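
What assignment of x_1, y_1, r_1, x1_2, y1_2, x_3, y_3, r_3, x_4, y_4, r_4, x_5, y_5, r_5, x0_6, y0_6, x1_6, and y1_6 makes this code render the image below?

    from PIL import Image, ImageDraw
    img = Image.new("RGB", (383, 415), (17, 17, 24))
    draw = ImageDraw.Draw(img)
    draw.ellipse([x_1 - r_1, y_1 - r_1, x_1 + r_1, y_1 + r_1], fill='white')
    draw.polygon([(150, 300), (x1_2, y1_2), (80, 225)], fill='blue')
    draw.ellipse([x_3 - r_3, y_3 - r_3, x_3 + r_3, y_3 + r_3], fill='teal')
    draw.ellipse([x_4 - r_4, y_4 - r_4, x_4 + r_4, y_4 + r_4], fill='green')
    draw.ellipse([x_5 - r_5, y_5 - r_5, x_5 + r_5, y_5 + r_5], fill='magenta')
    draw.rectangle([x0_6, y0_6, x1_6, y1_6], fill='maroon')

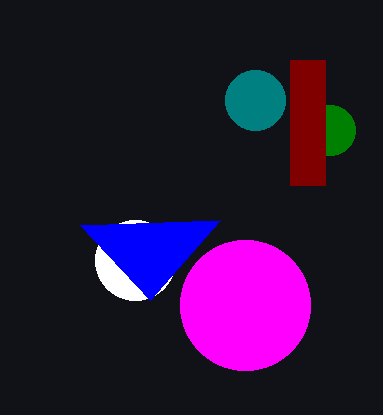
x_1 = 135; y_1 = 260; r_1 = 40; x1_2 = 220; y1_2 = 220; x_3 = 255; y_3 = 100; r_3 = 30; x_4 = 330; y_4 = 130; r_4 = 25; x_5 = 245; y_5 = 305; r_5 = 65; x0_6 = 290; y0_6 = 60; x1_6 = 325; y1_6 = 185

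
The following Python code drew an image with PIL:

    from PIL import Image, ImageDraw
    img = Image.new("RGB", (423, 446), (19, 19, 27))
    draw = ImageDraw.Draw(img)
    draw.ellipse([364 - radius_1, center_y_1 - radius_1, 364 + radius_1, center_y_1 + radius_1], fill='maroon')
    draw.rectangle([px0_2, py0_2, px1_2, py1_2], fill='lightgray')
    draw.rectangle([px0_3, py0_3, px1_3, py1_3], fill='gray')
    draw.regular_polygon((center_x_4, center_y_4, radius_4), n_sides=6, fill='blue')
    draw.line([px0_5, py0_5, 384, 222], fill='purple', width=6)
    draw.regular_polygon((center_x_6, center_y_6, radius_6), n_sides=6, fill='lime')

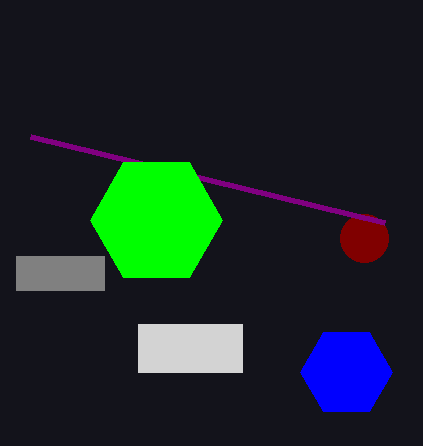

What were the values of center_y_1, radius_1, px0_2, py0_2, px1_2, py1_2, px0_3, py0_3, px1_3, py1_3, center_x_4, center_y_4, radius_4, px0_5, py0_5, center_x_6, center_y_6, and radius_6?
center_y_1 = 238; radius_1 = 24; px0_2 = 138; py0_2 = 324; px1_2 = 242; py1_2 = 372; px0_3 = 16; py0_3 = 256; px1_3 = 104; py1_3 = 290; center_x_4 = 346; center_y_4 = 372; radius_4 = 46; px0_5 = 30; py0_5 = 136; center_x_6 = 156; center_y_6 = 220; radius_6 = 66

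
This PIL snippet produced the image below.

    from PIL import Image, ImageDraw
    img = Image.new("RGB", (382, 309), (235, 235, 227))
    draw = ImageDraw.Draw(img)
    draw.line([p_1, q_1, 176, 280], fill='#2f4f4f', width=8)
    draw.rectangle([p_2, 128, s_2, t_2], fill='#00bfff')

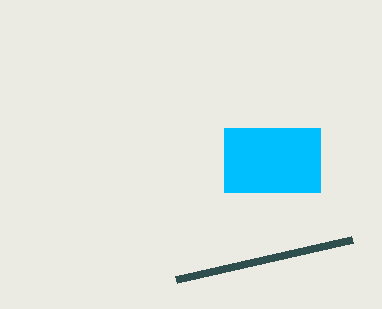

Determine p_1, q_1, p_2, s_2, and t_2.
p_1 = 352, q_1 = 240, p_2 = 224, s_2 = 320, t_2 = 192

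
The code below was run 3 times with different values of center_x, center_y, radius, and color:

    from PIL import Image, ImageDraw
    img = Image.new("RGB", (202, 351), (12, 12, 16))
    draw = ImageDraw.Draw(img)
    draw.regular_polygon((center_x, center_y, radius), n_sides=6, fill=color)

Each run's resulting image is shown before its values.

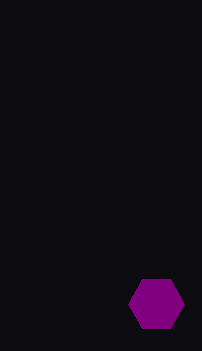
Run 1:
center_x = 156; center_y = 304; radius = 28; color = 'purple'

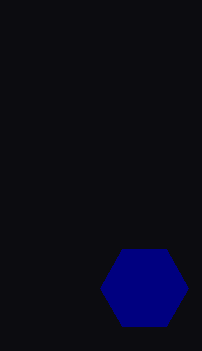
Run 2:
center_x = 144, center_y = 288, radius = 44, color = 'navy'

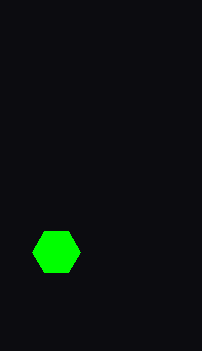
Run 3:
center_x = 56; center_y = 252; radius = 24; color = 'lime'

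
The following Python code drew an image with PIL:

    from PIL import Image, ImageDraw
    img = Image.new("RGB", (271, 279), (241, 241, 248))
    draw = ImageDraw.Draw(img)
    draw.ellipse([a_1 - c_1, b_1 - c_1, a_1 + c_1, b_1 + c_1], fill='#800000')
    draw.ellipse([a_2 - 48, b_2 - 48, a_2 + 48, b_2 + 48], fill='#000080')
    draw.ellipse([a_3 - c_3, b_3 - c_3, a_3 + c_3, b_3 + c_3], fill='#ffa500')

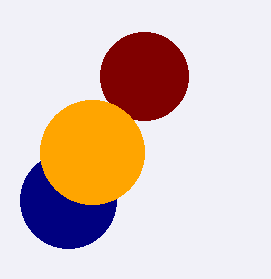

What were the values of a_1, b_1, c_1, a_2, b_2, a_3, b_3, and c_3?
a_1 = 144, b_1 = 76, c_1 = 44, a_2 = 68, b_2 = 200, a_3 = 92, b_3 = 152, c_3 = 52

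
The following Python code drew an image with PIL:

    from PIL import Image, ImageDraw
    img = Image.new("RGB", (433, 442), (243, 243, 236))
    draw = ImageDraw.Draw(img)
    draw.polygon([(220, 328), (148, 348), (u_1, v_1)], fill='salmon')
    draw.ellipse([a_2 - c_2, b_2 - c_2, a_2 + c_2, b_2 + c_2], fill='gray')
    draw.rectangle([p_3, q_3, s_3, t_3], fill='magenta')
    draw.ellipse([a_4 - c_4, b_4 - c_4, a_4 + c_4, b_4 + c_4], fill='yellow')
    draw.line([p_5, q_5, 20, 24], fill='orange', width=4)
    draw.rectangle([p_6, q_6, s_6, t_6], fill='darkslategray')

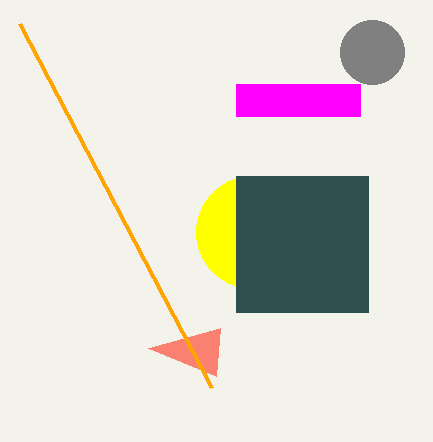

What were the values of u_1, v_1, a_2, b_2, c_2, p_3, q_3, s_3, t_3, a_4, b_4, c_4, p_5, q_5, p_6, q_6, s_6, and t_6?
u_1 = 216; v_1 = 376; a_2 = 372; b_2 = 52; c_2 = 32; p_3 = 236; q_3 = 84; s_3 = 360; t_3 = 116; a_4 = 252; b_4 = 232; c_4 = 56; p_5 = 212; q_5 = 388; p_6 = 236; q_6 = 176; s_6 = 368; t_6 = 312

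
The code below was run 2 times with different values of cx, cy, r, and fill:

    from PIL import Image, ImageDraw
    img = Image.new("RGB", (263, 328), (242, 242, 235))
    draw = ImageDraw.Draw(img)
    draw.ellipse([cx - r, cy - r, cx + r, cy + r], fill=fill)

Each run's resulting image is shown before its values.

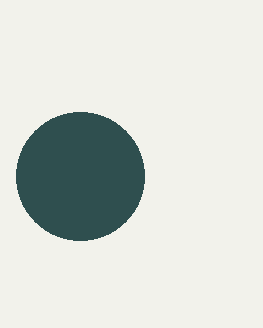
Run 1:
cx = 80, cy = 176, r = 64, fill = 'darkslategray'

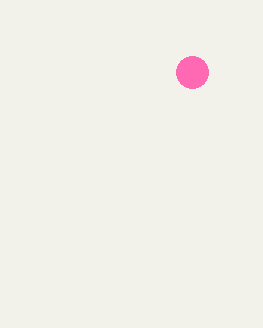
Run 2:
cx = 192; cy = 72; r = 16; fill = 'hotpink'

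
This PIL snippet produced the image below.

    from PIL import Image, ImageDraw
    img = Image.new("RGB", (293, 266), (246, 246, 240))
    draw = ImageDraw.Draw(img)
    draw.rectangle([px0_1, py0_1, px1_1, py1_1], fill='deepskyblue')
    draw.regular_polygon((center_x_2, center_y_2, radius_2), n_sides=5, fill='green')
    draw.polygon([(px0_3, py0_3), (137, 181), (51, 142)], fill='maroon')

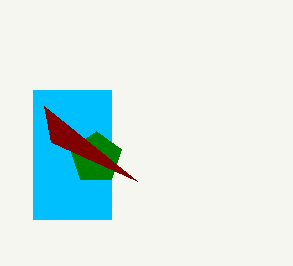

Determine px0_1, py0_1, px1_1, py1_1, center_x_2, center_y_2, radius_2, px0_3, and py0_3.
px0_1 = 33, py0_1 = 90, px1_1 = 111, py1_1 = 219, center_x_2 = 96, center_y_2 = 158, radius_2 = 27, px0_3 = 44, py0_3 = 106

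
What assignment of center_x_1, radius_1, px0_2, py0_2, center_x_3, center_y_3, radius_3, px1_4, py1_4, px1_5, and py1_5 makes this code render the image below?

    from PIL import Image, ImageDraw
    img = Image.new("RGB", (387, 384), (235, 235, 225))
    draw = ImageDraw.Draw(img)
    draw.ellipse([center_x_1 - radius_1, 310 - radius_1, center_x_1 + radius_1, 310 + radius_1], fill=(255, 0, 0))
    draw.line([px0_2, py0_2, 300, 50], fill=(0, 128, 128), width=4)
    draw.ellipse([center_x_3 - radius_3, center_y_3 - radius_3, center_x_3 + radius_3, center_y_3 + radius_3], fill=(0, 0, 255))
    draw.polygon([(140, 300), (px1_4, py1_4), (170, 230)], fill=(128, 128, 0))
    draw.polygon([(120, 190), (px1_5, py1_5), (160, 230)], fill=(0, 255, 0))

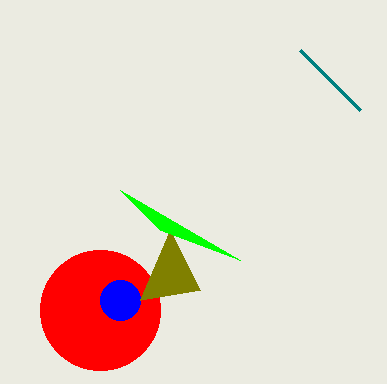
center_x_1 = 100, radius_1 = 60, px0_2 = 360, py0_2 = 110, center_x_3 = 120, center_y_3 = 300, radius_3 = 20, px1_4 = 200, py1_4 = 290, px1_5 = 240, py1_5 = 260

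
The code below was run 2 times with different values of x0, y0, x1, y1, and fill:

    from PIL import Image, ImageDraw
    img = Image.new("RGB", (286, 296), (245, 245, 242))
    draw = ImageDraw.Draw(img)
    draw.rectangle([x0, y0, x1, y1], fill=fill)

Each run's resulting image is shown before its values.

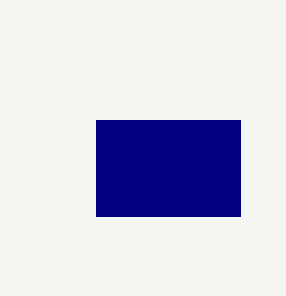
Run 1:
x0 = 96, y0 = 120, x1 = 240, y1 = 216, fill = 'navy'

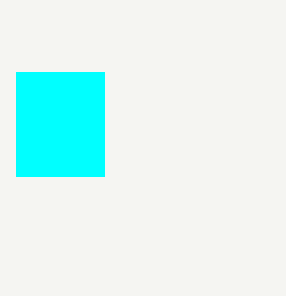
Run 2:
x0 = 16, y0 = 72, x1 = 104, y1 = 176, fill = 'cyan'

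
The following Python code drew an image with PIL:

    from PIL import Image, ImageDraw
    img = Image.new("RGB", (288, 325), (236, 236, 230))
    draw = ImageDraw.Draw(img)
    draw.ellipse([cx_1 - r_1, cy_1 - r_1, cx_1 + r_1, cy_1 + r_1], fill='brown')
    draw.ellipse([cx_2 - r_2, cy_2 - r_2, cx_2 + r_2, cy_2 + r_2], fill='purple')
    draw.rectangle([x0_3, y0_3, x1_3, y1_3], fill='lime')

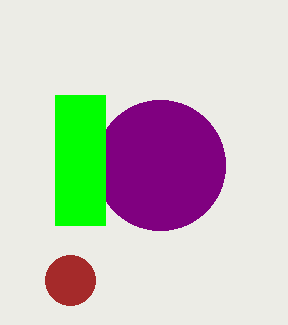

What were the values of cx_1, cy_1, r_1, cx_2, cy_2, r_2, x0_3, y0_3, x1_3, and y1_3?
cx_1 = 70, cy_1 = 280, r_1 = 25, cx_2 = 160, cy_2 = 165, r_2 = 65, x0_3 = 55, y0_3 = 95, x1_3 = 105, y1_3 = 225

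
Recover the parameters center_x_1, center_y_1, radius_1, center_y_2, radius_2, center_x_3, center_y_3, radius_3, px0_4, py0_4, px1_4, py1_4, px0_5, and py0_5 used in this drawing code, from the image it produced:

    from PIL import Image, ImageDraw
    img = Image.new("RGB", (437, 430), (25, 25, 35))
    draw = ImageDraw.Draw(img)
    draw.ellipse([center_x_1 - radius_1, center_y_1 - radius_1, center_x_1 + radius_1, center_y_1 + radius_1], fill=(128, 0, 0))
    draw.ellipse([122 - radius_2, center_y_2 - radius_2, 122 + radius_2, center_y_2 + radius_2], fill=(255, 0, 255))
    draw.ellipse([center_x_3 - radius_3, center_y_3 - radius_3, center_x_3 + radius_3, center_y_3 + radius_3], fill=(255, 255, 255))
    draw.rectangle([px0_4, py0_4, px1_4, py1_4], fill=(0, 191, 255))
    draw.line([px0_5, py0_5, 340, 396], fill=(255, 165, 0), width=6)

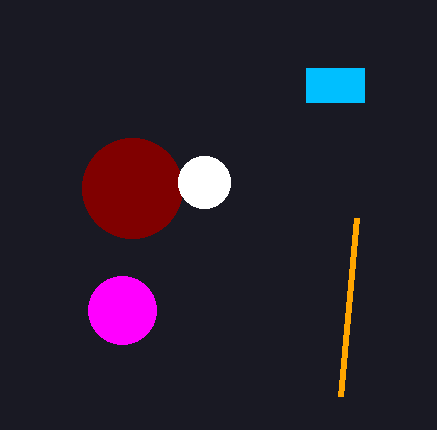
center_x_1 = 132; center_y_1 = 188; radius_1 = 50; center_y_2 = 310; radius_2 = 34; center_x_3 = 204; center_y_3 = 182; radius_3 = 26; px0_4 = 306; py0_4 = 68; px1_4 = 364; py1_4 = 102; px0_5 = 356; py0_5 = 218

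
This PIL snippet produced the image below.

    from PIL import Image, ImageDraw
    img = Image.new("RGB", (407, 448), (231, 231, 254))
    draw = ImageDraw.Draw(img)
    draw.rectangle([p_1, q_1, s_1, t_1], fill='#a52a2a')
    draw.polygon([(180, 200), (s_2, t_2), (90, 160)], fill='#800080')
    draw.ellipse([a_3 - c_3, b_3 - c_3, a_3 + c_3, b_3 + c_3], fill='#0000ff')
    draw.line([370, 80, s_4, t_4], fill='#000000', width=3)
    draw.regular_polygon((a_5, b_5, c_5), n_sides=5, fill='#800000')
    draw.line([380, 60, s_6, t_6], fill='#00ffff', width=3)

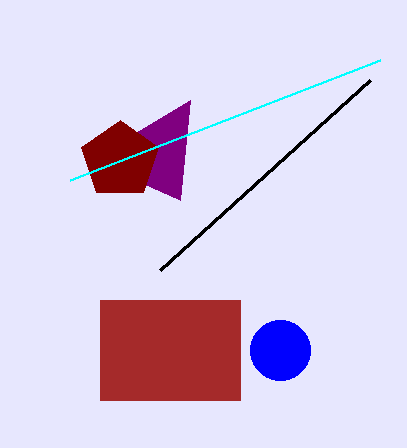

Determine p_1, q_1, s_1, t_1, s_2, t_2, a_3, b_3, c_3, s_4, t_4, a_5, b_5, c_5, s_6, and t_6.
p_1 = 100, q_1 = 300, s_1 = 240, t_1 = 400, s_2 = 190, t_2 = 100, a_3 = 280, b_3 = 350, c_3 = 30, s_4 = 160, t_4 = 270, a_5 = 120, b_5 = 160, c_5 = 40, s_6 = 70, t_6 = 180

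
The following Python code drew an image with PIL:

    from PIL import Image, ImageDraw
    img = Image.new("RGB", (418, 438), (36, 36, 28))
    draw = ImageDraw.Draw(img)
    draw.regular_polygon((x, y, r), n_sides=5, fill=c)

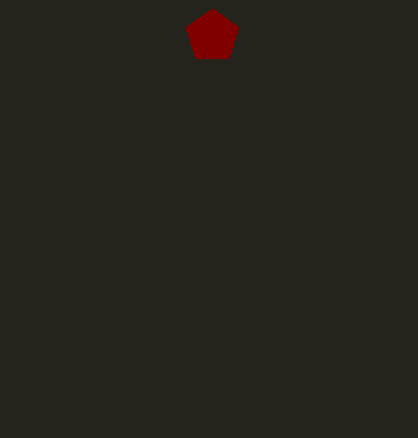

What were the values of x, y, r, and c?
x = 212, y = 36, r = 28, c = 'maroon'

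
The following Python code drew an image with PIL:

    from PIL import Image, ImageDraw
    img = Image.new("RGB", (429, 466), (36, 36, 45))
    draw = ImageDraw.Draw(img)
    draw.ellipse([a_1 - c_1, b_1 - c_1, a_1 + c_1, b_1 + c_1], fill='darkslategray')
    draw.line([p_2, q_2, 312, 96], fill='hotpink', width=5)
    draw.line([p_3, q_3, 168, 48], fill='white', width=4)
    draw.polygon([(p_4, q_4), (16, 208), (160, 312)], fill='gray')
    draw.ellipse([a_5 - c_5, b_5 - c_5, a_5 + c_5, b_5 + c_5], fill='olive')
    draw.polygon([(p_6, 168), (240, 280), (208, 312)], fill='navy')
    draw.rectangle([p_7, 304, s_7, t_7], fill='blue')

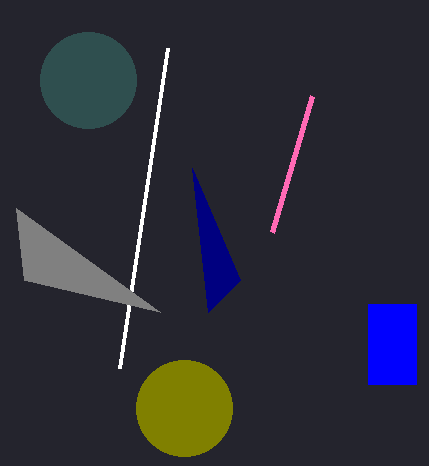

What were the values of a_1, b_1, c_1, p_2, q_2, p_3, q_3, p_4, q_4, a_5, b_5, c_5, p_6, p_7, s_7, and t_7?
a_1 = 88, b_1 = 80, c_1 = 48, p_2 = 272, q_2 = 232, p_3 = 120, q_3 = 368, p_4 = 24, q_4 = 280, a_5 = 184, b_5 = 408, c_5 = 48, p_6 = 192, p_7 = 368, s_7 = 416, t_7 = 384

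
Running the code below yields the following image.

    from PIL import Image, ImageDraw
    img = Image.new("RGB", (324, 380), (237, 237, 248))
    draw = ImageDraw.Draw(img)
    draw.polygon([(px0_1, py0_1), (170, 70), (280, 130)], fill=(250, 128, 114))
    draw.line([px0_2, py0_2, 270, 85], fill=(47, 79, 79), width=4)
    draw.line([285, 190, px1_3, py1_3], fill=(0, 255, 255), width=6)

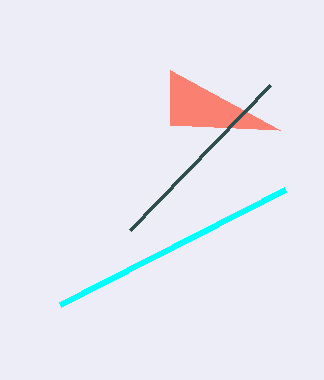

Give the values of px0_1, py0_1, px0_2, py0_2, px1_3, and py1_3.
px0_1 = 170, py0_1 = 125, px0_2 = 130, py0_2 = 230, px1_3 = 60, py1_3 = 305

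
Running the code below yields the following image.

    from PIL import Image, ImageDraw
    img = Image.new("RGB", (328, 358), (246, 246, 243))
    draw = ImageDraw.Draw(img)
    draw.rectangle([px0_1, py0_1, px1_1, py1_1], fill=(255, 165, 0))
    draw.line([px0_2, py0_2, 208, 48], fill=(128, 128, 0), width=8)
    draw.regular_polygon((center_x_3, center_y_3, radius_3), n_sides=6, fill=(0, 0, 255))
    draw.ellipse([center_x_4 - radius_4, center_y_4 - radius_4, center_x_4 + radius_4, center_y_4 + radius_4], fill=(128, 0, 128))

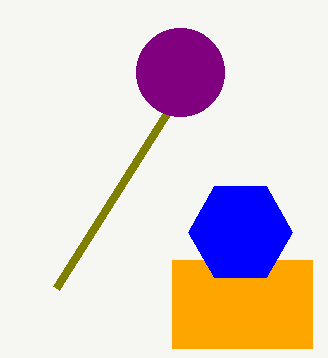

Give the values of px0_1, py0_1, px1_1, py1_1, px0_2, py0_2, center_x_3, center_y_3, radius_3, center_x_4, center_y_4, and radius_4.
px0_1 = 172, py0_1 = 260, px1_1 = 312, py1_1 = 348, px0_2 = 56, py0_2 = 288, center_x_3 = 240, center_y_3 = 232, radius_3 = 52, center_x_4 = 180, center_y_4 = 72, radius_4 = 44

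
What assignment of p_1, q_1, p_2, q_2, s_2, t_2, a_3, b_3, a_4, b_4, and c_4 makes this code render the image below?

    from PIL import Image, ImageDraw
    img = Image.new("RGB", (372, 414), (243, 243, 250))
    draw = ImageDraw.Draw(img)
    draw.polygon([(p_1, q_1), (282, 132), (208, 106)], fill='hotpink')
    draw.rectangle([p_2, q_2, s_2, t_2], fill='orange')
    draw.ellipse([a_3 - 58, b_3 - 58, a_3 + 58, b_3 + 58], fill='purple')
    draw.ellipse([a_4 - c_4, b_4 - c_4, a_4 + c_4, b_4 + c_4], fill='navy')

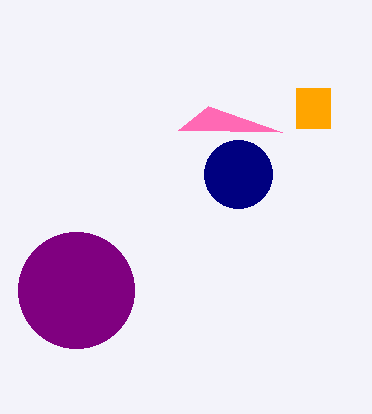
p_1 = 178, q_1 = 130, p_2 = 296, q_2 = 88, s_2 = 330, t_2 = 128, a_3 = 76, b_3 = 290, a_4 = 238, b_4 = 174, c_4 = 34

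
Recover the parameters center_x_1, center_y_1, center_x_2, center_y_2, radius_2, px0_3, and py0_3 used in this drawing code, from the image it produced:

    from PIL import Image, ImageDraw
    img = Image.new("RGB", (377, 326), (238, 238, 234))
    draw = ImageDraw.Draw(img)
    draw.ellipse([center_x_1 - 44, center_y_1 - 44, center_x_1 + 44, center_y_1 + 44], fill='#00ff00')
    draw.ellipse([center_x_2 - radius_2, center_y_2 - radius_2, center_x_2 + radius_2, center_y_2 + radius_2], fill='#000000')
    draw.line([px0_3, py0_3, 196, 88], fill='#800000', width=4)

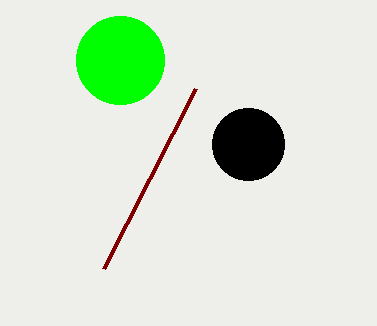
center_x_1 = 120
center_y_1 = 60
center_x_2 = 248
center_y_2 = 144
radius_2 = 36
px0_3 = 104
py0_3 = 268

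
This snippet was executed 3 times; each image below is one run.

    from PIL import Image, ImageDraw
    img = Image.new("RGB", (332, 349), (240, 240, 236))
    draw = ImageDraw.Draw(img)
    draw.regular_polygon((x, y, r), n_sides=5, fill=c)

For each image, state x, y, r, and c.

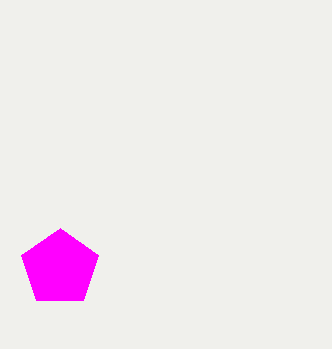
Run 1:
x = 60; y = 268; r = 40; c = 'magenta'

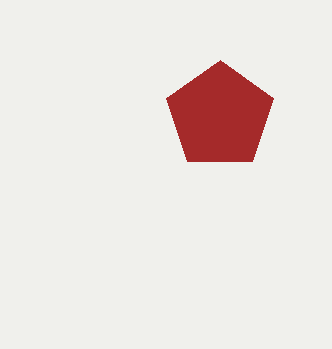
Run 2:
x = 220; y = 116; r = 56; c = 'brown'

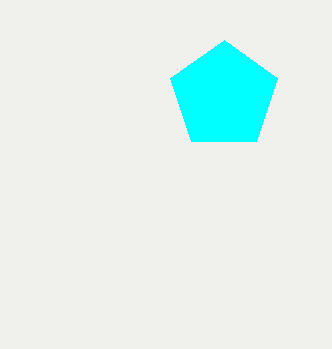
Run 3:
x = 224; y = 96; r = 56; c = 'cyan'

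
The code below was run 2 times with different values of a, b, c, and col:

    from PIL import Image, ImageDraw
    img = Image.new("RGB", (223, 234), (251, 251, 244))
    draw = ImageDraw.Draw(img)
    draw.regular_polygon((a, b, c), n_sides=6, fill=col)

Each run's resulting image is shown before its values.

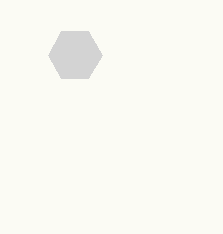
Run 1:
a = 75; b = 55; c = 27; col = 'lightgray'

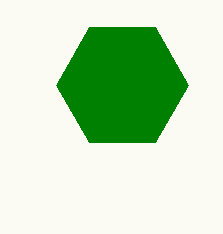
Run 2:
a = 122
b = 85
c = 66
col = 'green'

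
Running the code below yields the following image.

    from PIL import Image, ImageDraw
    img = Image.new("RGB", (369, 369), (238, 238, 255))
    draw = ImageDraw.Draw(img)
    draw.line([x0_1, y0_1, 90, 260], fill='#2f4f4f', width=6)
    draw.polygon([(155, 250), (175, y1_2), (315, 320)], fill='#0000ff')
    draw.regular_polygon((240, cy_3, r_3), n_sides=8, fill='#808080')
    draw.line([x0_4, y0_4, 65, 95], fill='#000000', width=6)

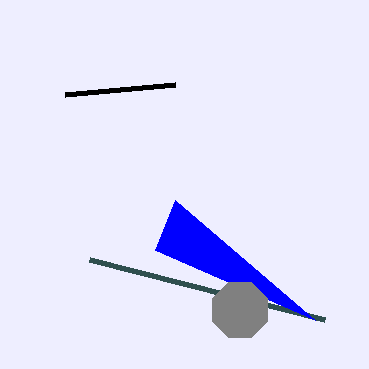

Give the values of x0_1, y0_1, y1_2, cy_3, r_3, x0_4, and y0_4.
x0_1 = 325; y0_1 = 320; y1_2 = 200; cy_3 = 310; r_3 = 30; x0_4 = 175; y0_4 = 85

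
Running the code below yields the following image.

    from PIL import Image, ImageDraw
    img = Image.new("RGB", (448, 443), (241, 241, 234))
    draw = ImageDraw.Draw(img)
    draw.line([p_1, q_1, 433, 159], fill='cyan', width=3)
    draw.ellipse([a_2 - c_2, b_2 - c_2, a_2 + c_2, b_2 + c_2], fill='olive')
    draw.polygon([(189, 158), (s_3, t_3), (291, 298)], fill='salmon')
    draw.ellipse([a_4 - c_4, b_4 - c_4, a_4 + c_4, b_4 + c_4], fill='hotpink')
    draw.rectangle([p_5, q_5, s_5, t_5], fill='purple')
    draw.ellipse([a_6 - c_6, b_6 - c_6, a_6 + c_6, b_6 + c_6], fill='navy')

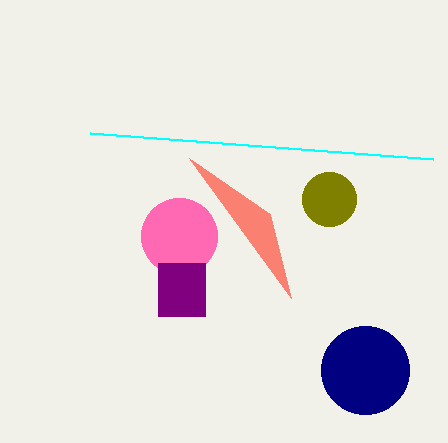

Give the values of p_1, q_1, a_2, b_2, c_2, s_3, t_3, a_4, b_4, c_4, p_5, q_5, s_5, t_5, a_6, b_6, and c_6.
p_1 = 90, q_1 = 133, a_2 = 329, b_2 = 199, c_2 = 27, s_3 = 270, t_3 = 214, a_4 = 179, b_4 = 236, c_4 = 38, p_5 = 158, q_5 = 263, s_5 = 205, t_5 = 316, a_6 = 365, b_6 = 370, c_6 = 44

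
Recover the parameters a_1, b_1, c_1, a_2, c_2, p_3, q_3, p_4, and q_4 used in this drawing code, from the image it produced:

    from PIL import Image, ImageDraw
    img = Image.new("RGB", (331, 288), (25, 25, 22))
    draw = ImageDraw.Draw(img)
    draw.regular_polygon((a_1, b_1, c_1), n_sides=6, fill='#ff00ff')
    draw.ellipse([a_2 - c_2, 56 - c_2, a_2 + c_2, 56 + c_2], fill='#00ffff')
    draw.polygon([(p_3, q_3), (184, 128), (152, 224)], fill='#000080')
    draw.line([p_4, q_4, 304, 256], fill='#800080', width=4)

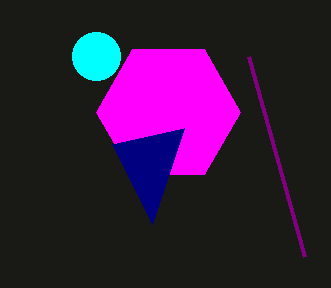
a_1 = 168; b_1 = 112; c_1 = 72; a_2 = 96; c_2 = 24; p_3 = 112; q_3 = 144; p_4 = 248; q_4 = 56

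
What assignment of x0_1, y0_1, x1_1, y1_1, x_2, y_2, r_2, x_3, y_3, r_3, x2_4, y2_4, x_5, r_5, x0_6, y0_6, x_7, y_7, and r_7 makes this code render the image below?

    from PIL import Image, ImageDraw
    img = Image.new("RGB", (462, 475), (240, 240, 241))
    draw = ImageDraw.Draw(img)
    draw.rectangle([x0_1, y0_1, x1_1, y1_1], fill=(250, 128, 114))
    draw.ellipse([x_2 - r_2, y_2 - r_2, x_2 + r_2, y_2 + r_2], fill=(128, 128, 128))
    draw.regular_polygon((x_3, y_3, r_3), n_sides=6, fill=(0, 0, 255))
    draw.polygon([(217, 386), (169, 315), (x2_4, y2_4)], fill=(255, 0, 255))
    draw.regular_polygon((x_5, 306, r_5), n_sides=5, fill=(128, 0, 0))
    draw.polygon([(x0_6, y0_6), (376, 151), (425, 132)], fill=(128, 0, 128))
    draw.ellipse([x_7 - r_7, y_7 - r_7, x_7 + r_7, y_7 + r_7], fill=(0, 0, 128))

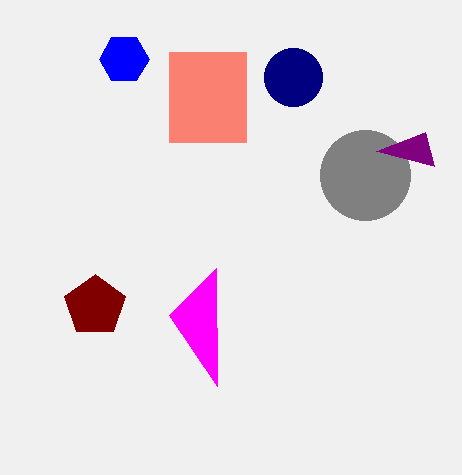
x0_1 = 169
y0_1 = 52
x1_1 = 246
y1_1 = 142
x_2 = 365
y_2 = 175
r_2 = 45
x_3 = 124
y_3 = 59
r_3 = 25
x2_4 = 216
y2_4 = 268
x_5 = 95
r_5 = 32
x0_6 = 434
y0_6 = 166
x_7 = 293
y_7 = 77
r_7 = 29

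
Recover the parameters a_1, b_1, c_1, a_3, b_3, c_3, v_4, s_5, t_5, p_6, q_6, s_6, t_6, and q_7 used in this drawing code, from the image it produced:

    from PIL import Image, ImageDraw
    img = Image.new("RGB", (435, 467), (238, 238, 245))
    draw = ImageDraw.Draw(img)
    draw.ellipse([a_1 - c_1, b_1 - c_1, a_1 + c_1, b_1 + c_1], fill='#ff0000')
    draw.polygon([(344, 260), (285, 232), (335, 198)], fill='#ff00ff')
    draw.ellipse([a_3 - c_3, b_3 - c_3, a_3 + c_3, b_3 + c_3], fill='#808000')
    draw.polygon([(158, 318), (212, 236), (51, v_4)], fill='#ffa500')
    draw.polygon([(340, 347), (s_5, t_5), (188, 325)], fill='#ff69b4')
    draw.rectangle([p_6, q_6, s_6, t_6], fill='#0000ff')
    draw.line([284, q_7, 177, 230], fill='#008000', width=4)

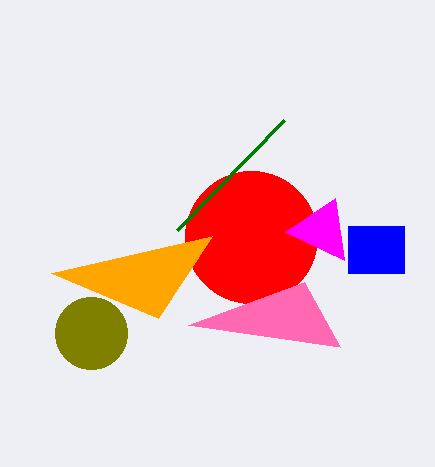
a_1 = 251
b_1 = 237
c_1 = 66
a_3 = 91
b_3 = 333
c_3 = 36
v_4 = 273
s_5 = 304
t_5 = 282
p_6 = 348
q_6 = 226
s_6 = 404
t_6 = 273
q_7 = 120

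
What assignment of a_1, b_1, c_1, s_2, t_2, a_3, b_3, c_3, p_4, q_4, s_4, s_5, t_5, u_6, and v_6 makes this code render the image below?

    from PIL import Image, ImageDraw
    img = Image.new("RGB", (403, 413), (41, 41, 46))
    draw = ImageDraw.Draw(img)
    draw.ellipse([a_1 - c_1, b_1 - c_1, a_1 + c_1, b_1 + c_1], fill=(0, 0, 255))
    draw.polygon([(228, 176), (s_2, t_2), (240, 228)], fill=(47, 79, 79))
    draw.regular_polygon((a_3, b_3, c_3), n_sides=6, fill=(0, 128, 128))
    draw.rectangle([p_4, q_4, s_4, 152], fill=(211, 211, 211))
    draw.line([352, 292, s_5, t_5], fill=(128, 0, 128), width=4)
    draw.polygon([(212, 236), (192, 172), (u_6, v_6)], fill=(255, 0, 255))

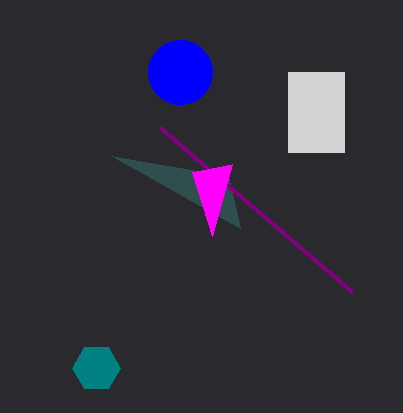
a_1 = 180, b_1 = 72, c_1 = 32, s_2 = 112, t_2 = 156, a_3 = 96, b_3 = 368, c_3 = 24, p_4 = 288, q_4 = 72, s_4 = 344, s_5 = 160, t_5 = 128, u_6 = 232, v_6 = 164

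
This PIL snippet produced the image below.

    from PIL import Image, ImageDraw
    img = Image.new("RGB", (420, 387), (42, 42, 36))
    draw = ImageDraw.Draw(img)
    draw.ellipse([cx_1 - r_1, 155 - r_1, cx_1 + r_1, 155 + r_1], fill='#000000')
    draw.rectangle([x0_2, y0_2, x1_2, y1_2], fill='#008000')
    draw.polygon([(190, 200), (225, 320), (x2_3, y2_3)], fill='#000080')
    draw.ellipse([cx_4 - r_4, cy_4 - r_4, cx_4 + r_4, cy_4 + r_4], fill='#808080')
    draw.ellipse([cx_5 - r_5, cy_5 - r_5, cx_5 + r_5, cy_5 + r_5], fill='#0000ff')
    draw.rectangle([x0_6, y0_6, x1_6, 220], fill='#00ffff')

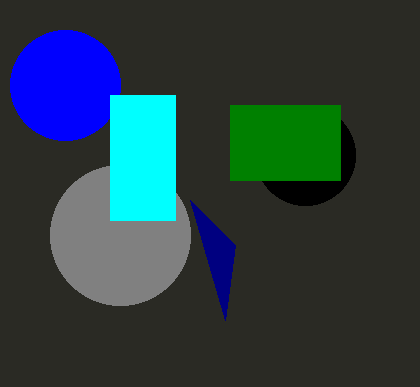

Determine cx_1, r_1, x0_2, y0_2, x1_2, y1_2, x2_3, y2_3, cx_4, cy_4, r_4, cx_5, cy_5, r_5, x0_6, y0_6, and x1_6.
cx_1 = 305; r_1 = 50; x0_2 = 230; y0_2 = 105; x1_2 = 340; y1_2 = 180; x2_3 = 235; y2_3 = 245; cx_4 = 120; cy_4 = 235; r_4 = 70; cx_5 = 65; cy_5 = 85; r_5 = 55; x0_6 = 110; y0_6 = 95; x1_6 = 175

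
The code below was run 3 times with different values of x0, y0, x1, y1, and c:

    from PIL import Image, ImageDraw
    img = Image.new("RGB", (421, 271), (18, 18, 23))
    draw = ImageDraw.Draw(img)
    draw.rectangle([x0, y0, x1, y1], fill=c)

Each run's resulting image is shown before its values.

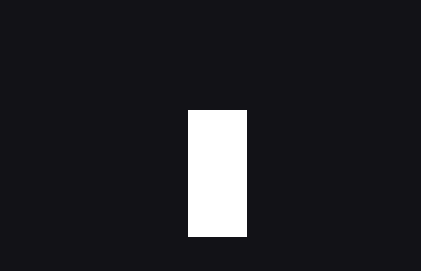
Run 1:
x0 = 188; y0 = 110; x1 = 246; y1 = 236; c = 'white'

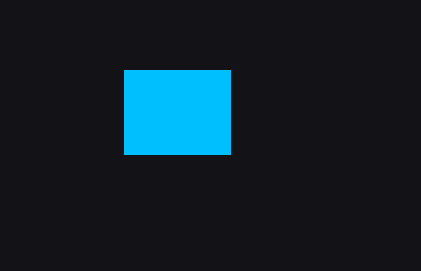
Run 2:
x0 = 124; y0 = 70; x1 = 230; y1 = 154; c = 'deepskyblue'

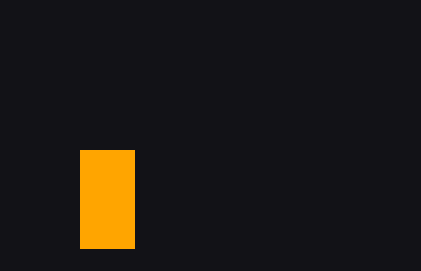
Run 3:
x0 = 80; y0 = 150; x1 = 134; y1 = 248; c = 'orange'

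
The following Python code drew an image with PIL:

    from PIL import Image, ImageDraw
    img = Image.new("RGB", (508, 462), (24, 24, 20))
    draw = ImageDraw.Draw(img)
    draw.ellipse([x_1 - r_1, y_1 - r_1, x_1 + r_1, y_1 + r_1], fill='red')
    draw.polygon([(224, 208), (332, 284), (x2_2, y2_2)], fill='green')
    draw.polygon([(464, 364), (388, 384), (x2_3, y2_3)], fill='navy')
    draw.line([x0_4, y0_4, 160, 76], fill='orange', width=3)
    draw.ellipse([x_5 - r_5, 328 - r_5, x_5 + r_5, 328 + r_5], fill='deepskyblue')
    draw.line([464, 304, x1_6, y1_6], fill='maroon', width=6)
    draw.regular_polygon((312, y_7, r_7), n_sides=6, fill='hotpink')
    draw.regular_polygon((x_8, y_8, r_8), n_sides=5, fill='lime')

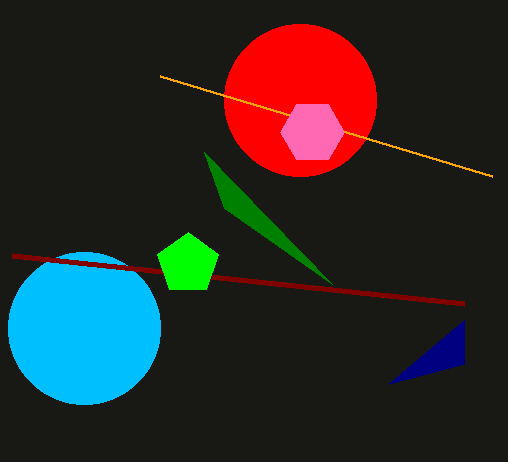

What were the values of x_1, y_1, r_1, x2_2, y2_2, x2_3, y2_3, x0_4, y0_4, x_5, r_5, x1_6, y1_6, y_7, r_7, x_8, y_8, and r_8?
x_1 = 300, y_1 = 100, r_1 = 76, x2_2 = 204, y2_2 = 152, x2_3 = 464, y2_3 = 320, x0_4 = 492, y0_4 = 176, x_5 = 84, r_5 = 76, x1_6 = 12, y1_6 = 256, y_7 = 132, r_7 = 32, x_8 = 188, y_8 = 264, r_8 = 32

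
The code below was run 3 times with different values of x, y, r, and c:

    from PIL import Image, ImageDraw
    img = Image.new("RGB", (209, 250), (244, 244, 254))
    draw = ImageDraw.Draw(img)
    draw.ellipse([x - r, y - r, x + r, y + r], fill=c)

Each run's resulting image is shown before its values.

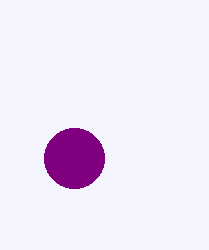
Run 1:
x = 74; y = 158; r = 30; c = 'purple'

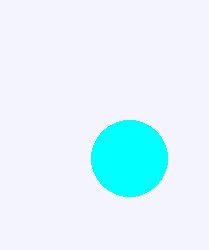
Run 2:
x = 129; y = 158; r = 38; c = 'cyan'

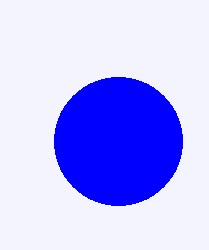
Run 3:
x = 118, y = 141, r = 64, c = 'blue'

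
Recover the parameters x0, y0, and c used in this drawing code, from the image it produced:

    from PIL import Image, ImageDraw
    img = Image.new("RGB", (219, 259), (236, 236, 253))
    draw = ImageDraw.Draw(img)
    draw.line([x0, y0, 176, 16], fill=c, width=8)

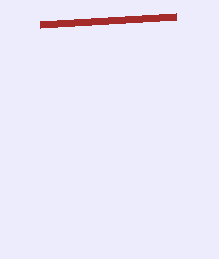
x0 = 40, y0 = 24, c = 'brown'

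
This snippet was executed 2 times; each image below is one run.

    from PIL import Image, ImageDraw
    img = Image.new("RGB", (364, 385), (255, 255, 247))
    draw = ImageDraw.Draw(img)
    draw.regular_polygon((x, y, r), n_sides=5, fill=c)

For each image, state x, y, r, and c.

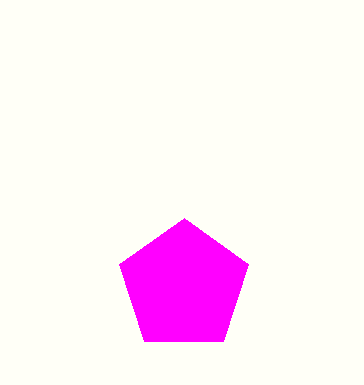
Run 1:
x = 184
y = 286
r = 68
c = 'magenta'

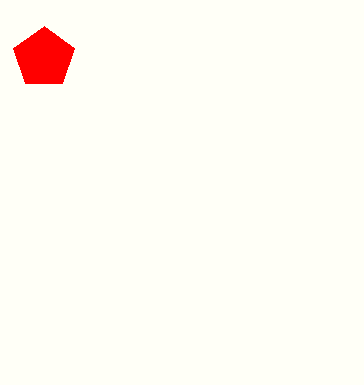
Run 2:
x = 44
y = 58
r = 32
c = 'red'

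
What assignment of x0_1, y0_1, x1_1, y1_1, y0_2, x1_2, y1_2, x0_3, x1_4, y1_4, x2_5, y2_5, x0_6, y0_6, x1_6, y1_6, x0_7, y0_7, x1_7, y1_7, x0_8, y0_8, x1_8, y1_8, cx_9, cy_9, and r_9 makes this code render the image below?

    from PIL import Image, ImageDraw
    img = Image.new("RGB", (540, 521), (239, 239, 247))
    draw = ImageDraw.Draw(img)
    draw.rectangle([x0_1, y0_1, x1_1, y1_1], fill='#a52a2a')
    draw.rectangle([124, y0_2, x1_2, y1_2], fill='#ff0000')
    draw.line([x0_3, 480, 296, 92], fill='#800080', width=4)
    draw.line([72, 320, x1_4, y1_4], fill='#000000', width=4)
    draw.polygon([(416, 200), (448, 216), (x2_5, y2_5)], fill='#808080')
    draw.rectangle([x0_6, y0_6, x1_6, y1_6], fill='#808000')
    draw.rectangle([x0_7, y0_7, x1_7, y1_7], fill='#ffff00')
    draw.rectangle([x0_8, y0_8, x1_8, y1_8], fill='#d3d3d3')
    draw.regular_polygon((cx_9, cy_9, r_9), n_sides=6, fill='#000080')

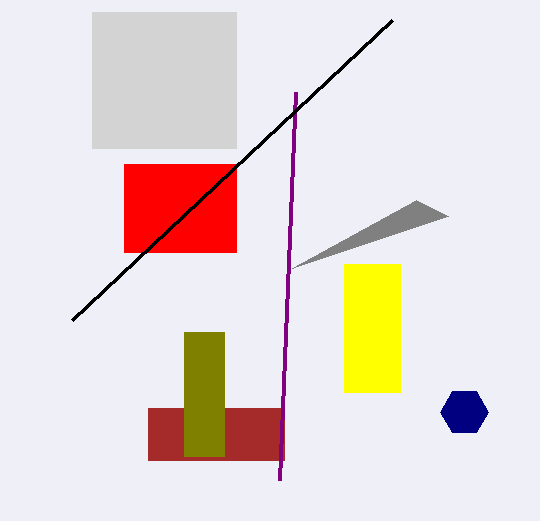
x0_1 = 148, y0_1 = 408, x1_1 = 284, y1_1 = 460, y0_2 = 164, x1_2 = 236, y1_2 = 252, x0_3 = 280, x1_4 = 392, y1_4 = 20, x2_5 = 292, y2_5 = 268, x0_6 = 184, y0_6 = 332, x1_6 = 224, y1_6 = 456, x0_7 = 344, y0_7 = 264, x1_7 = 400, y1_7 = 392, x0_8 = 92, y0_8 = 12, x1_8 = 236, y1_8 = 148, cx_9 = 464, cy_9 = 412, r_9 = 24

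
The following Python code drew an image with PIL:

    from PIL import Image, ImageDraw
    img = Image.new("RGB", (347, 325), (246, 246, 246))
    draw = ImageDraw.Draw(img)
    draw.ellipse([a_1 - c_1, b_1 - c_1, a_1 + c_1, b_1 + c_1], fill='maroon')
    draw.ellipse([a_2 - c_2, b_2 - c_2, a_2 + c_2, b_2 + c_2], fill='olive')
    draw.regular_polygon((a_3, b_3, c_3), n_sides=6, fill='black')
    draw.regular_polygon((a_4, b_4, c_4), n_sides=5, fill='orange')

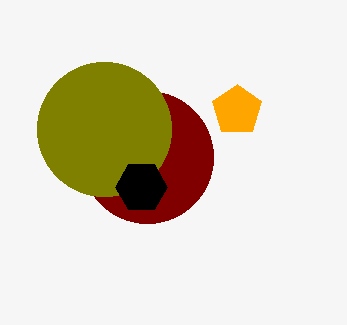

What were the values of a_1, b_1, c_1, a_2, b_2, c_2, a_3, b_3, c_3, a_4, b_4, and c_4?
a_1 = 147; b_1 = 157; c_1 = 66; a_2 = 104; b_2 = 129; c_2 = 67; a_3 = 141; b_3 = 187; c_3 = 26; a_4 = 237; b_4 = 110; c_4 = 26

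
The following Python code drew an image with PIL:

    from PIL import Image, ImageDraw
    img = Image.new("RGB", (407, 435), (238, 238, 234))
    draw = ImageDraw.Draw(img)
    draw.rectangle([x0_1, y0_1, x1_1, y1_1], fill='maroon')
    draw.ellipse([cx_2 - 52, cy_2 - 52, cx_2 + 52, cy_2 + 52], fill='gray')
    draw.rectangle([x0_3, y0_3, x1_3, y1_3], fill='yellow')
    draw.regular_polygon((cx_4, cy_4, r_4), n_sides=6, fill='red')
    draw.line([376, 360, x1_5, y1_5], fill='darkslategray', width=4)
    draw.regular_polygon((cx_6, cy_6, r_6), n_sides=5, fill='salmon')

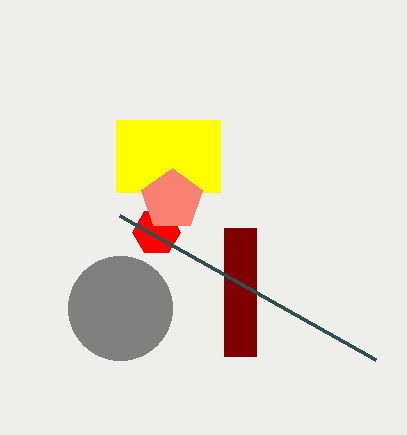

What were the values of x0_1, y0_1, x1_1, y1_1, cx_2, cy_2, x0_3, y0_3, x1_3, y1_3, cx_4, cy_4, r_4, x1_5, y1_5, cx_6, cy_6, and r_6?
x0_1 = 224
y0_1 = 228
x1_1 = 256
y1_1 = 356
cx_2 = 120
cy_2 = 308
x0_3 = 116
y0_3 = 120
x1_3 = 220
y1_3 = 192
cx_4 = 156
cy_4 = 232
r_4 = 24
x1_5 = 120
y1_5 = 216
cx_6 = 172
cy_6 = 200
r_6 = 32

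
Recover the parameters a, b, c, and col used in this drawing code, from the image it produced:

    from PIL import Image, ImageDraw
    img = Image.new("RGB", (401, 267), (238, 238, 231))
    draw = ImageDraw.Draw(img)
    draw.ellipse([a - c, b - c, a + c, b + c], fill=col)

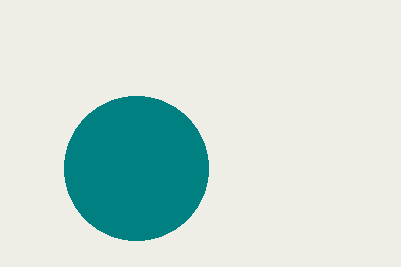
a = 136, b = 168, c = 72, col = 'teal'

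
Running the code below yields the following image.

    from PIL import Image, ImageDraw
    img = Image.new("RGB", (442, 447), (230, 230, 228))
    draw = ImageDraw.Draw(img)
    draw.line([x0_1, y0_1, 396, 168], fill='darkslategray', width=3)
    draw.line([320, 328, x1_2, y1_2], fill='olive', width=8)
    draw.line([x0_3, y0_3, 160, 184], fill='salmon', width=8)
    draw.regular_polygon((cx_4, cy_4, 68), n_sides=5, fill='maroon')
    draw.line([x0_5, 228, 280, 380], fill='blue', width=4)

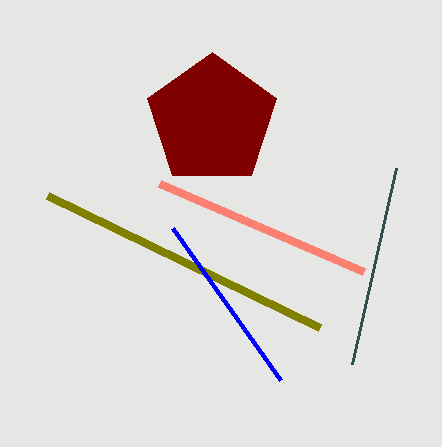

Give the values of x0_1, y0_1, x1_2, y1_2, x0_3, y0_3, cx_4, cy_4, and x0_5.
x0_1 = 352; y0_1 = 364; x1_2 = 48; y1_2 = 196; x0_3 = 364; y0_3 = 272; cx_4 = 212; cy_4 = 120; x0_5 = 172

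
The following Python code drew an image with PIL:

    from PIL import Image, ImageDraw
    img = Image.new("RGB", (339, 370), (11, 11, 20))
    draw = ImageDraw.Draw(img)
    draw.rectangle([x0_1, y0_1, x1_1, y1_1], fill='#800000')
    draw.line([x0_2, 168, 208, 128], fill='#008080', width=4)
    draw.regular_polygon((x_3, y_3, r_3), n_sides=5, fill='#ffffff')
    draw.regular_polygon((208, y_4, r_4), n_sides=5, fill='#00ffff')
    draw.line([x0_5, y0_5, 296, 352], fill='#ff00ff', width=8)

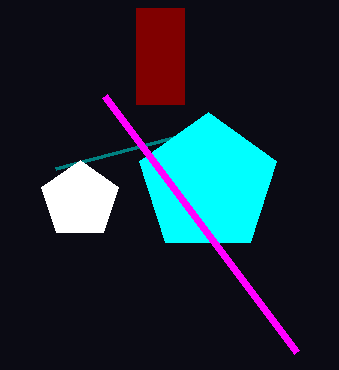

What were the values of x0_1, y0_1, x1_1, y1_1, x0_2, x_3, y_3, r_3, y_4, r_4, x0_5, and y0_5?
x0_1 = 136; y0_1 = 8; x1_1 = 184; y1_1 = 104; x0_2 = 56; x_3 = 80; y_3 = 200; r_3 = 40; y_4 = 184; r_4 = 72; x0_5 = 104; y0_5 = 96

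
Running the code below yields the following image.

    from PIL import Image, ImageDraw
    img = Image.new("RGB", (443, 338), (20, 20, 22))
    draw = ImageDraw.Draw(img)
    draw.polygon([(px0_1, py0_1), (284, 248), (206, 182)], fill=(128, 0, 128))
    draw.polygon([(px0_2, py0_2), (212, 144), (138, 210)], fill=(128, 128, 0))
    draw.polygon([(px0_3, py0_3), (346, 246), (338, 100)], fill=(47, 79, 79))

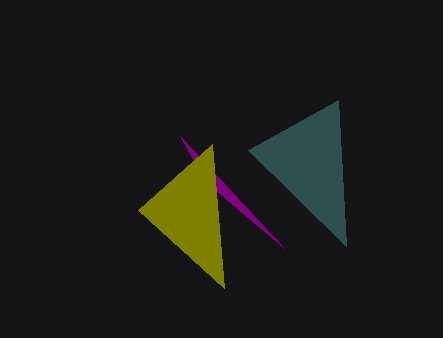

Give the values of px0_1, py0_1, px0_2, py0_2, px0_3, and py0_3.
px0_1 = 180, py0_1 = 136, px0_2 = 224, py0_2 = 288, px0_3 = 248, py0_3 = 150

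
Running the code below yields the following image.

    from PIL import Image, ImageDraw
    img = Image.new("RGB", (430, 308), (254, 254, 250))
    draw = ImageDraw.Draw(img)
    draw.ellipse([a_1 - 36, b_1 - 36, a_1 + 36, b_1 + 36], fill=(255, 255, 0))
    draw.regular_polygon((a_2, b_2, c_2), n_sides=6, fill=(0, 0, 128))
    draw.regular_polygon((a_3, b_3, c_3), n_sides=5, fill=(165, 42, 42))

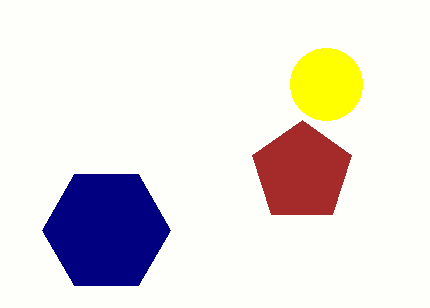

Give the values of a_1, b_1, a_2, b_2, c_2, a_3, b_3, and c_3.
a_1 = 326, b_1 = 84, a_2 = 106, b_2 = 230, c_2 = 64, a_3 = 302, b_3 = 172, c_3 = 52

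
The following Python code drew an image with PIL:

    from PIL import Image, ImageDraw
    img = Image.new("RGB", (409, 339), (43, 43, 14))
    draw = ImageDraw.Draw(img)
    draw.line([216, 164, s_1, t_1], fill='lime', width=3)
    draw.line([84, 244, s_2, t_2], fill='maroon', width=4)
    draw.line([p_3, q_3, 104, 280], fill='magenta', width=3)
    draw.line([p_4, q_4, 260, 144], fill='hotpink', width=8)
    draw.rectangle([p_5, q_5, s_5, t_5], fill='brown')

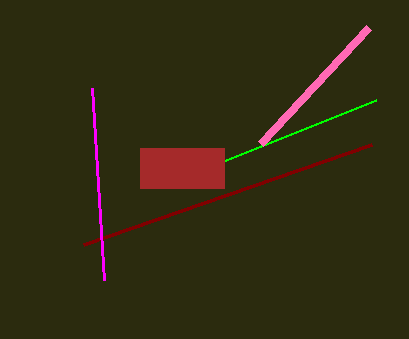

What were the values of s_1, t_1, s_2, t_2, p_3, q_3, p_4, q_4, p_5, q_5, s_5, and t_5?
s_1 = 376
t_1 = 100
s_2 = 372
t_2 = 144
p_3 = 92
q_3 = 88
p_4 = 368
q_4 = 28
p_5 = 140
q_5 = 148
s_5 = 224
t_5 = 188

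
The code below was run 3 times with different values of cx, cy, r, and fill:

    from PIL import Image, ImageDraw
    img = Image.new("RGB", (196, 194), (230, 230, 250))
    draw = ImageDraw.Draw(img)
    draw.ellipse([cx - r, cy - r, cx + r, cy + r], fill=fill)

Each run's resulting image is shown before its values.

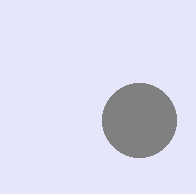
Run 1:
cx = 139
cy = 120
r = 37
fill = 'gray'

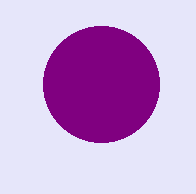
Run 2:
cx = 101, cy = 84, r = 58, fill = 'purple'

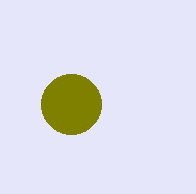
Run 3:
cx = 71
cy = 104
r = 30
fill = 'olive'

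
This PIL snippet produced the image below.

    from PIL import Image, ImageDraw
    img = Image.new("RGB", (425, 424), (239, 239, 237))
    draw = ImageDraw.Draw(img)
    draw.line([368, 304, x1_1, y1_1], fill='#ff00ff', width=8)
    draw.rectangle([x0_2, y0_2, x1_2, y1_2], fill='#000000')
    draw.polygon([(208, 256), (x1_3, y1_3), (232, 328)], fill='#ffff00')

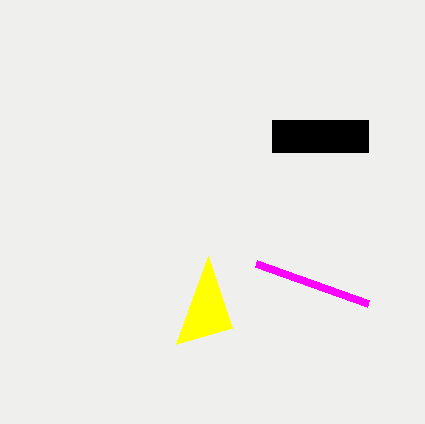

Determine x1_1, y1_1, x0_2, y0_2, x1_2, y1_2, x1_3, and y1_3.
x1_1 = 256
y1_1 = 264
x0_2 = 272
y0_2 = 120
x1_2 = 368
y1_2 = 152
x1_3 = 176
y1_3 = 344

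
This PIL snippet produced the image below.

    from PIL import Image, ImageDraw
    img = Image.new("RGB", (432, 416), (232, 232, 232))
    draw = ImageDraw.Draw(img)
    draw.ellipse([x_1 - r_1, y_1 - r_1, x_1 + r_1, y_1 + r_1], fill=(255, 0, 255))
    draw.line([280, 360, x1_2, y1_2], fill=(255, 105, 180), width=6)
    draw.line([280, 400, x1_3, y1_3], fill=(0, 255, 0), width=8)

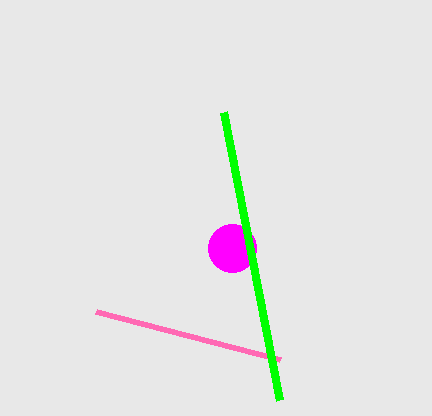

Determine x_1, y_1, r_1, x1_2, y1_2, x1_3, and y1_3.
x_1 = 232, y_1 = 248, r_1 = 24, x1_2 = 96, y1_2 = 312, x1_3 = 224, y1_3 = 112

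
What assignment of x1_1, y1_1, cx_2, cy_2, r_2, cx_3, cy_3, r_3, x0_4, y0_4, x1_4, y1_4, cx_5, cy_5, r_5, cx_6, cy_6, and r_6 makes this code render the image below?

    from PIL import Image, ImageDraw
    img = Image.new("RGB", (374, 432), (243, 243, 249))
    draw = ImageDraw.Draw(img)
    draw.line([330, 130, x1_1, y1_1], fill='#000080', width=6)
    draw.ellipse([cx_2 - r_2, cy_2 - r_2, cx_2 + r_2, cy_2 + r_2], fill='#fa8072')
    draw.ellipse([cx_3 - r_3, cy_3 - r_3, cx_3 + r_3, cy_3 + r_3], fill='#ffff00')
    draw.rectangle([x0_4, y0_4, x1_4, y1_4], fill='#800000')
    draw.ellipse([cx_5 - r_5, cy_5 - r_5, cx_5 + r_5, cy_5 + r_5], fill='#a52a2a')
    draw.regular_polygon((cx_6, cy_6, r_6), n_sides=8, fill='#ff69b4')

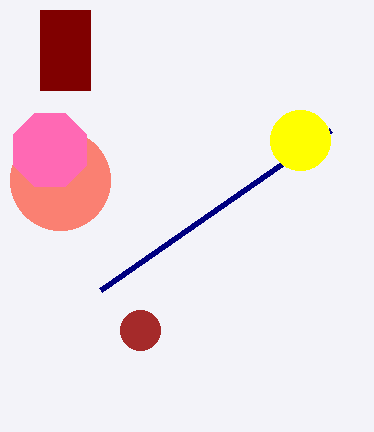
x1_1 = 100; y1_1 = 290; cx_2 = 60; cy_2 = 180; r_2 = 50; cx_3 = 300; cy_3 = 140; r_3 = 30; x0_4 = 40; y0_4 = 10; x1_4 = 90; y1_4 = 90; cx_5 = 140; cy_5 = 330; r_5 = 20; cx_6 = 50; cy_6 = 150; r_6 = 40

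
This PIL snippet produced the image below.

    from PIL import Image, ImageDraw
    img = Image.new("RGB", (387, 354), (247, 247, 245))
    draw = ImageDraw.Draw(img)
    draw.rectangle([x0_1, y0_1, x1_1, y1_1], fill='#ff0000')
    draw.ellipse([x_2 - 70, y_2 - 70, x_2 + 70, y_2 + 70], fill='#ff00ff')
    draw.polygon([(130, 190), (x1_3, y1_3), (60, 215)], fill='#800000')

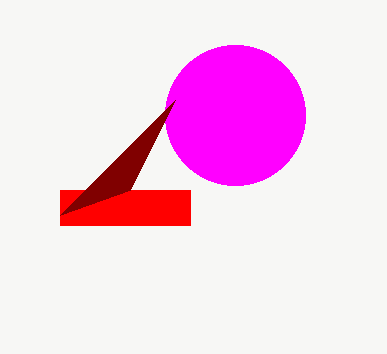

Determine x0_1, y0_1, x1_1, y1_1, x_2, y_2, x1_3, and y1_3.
x0_1 = 60; y0_1 = 190; x1_1 = 190; y1_1 = 225; x_2 = 235; y_2 = 115; x1_3 = 175; y1_3 = 100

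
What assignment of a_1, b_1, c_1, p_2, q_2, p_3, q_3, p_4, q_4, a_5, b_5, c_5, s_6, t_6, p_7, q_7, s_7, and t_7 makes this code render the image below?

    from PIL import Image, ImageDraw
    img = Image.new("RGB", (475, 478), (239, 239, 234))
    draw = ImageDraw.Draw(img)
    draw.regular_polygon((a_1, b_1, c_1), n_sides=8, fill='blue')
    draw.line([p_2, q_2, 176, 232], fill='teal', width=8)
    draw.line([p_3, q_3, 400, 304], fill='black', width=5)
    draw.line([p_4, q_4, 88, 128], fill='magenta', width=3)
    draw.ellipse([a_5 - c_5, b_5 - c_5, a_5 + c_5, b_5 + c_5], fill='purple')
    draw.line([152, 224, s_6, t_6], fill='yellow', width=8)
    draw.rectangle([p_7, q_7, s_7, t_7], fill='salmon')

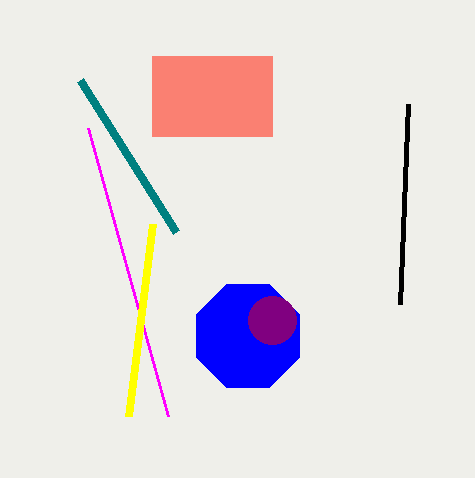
a_1 = 248
b_1 = 336
c_1 = 56
p_2 = 80
q_2 = 80
p_3 = 408
q_3 = 104
p_4 = 168
q_4 = 416
a_5 = 272
b_5 = 320
c_5 = 24
s_6 = 128
t_6 = 416
p_7 = 152
q_7 = 56
s_7 = 272
t_7 = 136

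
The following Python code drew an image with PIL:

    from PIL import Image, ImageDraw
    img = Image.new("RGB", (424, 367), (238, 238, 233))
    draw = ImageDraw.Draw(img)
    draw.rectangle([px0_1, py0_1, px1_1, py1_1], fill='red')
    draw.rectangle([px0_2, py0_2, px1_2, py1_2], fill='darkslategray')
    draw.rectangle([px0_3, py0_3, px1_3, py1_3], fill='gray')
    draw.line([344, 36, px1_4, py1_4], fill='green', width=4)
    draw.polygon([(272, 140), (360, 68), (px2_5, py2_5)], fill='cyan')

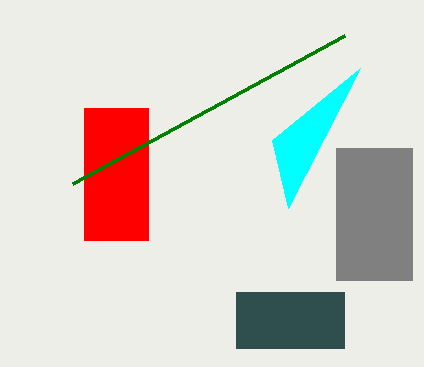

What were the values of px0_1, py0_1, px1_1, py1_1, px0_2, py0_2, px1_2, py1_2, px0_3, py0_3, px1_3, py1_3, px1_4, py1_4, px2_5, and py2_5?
px0_1 = 84
py0_1 = 108
px1_1 = 148
py1_1 = 240
px0_2 = 236
py0_2 = 292
px1_2 = 344
py1_2 = 348
px0_3 = 336
py0_3 = 148
px1_3 = 412
py1_3 = 280
px1_4 = 72
py1_4 = 184
px2_5 = 288
py2_5 = 208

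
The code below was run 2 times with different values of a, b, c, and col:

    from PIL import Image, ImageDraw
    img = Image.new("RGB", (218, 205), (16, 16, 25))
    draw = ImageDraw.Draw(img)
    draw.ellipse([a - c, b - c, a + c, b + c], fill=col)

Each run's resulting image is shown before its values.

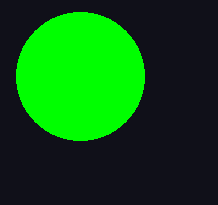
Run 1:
a = 80; b = 76; c = 64; col = 'lime'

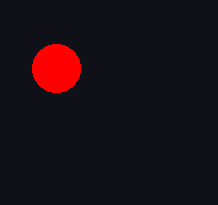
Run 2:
a = 56
b = 68
c = 24
col = 'red'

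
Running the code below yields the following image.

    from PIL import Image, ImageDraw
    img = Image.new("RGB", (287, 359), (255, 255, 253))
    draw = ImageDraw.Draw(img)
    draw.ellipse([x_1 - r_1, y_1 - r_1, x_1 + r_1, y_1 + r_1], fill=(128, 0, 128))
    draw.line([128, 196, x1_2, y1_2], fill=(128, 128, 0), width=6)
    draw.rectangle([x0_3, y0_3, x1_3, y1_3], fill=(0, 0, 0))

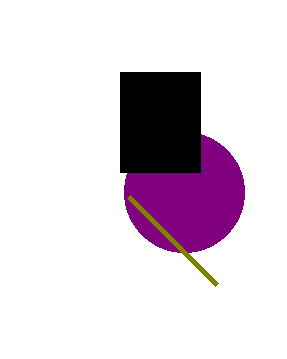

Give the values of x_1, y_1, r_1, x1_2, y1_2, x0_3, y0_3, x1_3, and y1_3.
x_1 = 184, y_1 = 192, r_1 = 60, x1_2 = 216, y1_2 = 284, x0_3 = 120, y0_3 = 72, x1_3 = 200, y1_3 = 172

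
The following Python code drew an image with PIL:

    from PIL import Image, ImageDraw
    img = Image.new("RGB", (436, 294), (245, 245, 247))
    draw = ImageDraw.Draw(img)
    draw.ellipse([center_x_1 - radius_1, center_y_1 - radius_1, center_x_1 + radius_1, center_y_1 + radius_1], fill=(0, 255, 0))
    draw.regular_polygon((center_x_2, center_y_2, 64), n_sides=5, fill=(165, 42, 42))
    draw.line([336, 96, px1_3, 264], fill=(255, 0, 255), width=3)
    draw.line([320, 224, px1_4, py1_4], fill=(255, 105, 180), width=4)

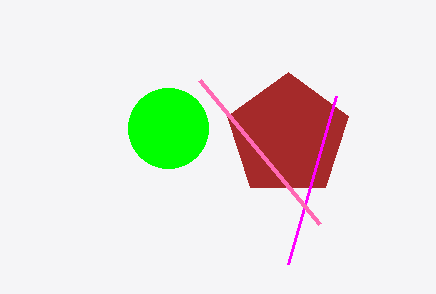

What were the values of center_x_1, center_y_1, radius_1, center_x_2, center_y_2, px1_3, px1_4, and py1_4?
center_x_1 = 168
center_y_1 = 128
radius_1 = 40
center_x_2 = 288
center_y_2 = 136
px1_3 = 288
px1_4 = 200
py1_4 = 80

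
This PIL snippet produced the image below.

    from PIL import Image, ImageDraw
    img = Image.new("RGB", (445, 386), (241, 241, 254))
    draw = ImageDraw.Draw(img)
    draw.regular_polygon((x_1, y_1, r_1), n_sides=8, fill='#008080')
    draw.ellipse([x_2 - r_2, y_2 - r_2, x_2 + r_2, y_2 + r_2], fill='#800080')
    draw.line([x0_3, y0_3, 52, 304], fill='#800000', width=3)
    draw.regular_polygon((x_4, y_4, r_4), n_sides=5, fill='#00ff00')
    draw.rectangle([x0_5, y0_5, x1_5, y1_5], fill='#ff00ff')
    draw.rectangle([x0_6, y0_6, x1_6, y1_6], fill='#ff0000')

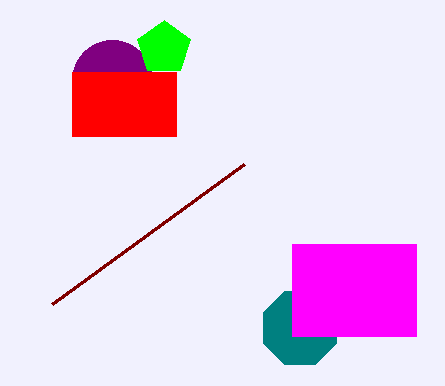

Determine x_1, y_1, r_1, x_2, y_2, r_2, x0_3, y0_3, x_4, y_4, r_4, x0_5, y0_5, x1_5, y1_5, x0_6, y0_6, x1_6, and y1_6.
x_1 = 300; y_1 = 328; r_1 = 40; x_2 = 112; y_2 = 80; r_2 = 40; x0_3 = 244; y0_3 = 164; x_4 = 164; y_4 = 48; r_4 = 28; x0_5 = 292; y0_5 = 244; x1_5 = 416; y1_5 = 336; x0_6 = 72; y0_6 = 72; x1_6 = 176; y1_6 = 136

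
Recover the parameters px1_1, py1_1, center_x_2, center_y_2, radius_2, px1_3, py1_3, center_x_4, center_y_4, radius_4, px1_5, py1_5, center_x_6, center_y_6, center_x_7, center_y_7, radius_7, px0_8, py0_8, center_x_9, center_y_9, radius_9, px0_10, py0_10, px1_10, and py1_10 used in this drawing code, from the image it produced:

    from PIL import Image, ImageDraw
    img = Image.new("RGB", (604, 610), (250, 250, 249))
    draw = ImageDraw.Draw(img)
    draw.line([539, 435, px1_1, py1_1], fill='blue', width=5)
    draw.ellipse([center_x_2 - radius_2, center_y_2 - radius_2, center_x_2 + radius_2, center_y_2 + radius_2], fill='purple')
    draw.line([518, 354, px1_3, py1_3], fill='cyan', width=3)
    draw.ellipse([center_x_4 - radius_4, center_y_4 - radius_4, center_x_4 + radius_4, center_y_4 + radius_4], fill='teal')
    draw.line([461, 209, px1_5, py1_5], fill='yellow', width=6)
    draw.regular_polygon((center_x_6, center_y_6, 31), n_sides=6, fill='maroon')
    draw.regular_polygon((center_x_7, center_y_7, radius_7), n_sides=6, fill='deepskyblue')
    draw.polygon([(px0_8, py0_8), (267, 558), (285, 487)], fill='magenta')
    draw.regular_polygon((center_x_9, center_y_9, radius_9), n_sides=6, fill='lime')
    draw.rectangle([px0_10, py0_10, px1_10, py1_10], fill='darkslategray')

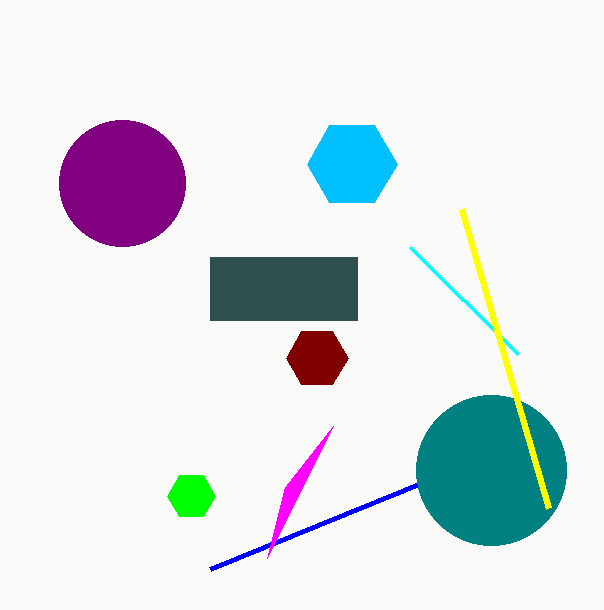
px1_1 = 210; py1_1 = 569; center_x_2 = 122; center_y_2 = 183; radius_2 = 63; px1_3 = 410; py1_3 = 247; center_x_4 = 491; center_y_4 = 470; radius_4 = 75; px1_5 = 548; py1_5 = 508; center_x_6 = 317; center_y_6 = 358; center_x_7 = 352; center_y_7 = 164; radius_7 = 45; px0_8 = 333; py0_8 = 426; center_x_9 = 191; center_y_9 = 496; radius_9 = 24; px0_10 = 210; py0_10 = 257; px1_10 = 357; py1_10 = 320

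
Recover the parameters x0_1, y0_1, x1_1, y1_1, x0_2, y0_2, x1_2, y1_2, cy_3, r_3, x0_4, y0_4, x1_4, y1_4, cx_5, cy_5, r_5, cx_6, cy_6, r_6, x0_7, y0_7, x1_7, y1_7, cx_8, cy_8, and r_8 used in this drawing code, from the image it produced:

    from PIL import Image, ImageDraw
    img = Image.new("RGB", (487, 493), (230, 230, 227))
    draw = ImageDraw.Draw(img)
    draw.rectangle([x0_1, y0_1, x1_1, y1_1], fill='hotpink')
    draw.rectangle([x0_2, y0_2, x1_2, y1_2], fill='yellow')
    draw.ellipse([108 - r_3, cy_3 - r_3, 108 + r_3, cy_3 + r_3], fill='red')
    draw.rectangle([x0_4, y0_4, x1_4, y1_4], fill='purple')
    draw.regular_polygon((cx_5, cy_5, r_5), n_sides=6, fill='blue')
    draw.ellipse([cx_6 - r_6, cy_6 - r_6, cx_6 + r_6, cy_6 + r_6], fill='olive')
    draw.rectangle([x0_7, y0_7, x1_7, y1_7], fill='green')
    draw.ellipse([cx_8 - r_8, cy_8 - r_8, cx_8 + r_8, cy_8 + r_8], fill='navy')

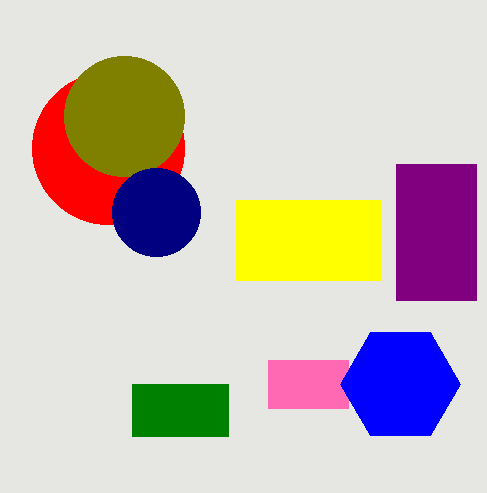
x0_1 = 268; y0_1 = 360; x1_1 = 348; y1_1 = 408; x0_2 = 236; y0_2 = 200; x1_2 = 380; y1_2 = 280; cy_3 = 148; r_3 = 76; x0_4 = 396; y0_4 = 164; x1_4 = 476; y1_4 = 300; cx_5 = 400; cy_5 = 384; r_5 = 60; cx_6 = 124; cy_6 = 116; r_6 = 60; x0_7 = 132; y0_7 = 384; x1_7 = 228; y1_7 = 436; cx_8 = 156; cy_8 = 212; r_8 = 44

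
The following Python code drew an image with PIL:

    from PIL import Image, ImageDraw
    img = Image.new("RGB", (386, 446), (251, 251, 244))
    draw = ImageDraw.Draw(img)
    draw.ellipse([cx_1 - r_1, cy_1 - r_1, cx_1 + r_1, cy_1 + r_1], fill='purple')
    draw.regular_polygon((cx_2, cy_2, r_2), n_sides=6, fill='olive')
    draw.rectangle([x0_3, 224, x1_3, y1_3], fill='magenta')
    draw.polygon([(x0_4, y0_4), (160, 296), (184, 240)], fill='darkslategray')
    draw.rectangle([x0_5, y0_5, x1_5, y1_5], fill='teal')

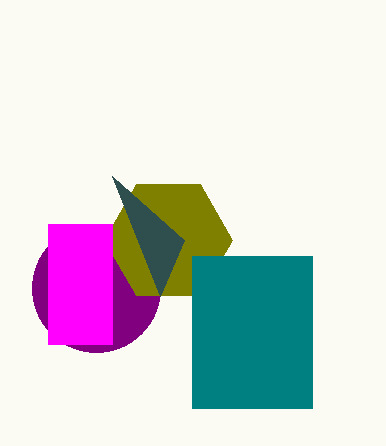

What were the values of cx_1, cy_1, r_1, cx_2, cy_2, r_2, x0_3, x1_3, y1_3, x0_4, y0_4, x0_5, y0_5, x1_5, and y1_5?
cx_1 = 96, cy_1 = 288, r_1 = 64, cx_2 = 168, cy_2 = 240, r_2 = 64, x0_3 = 48, x1_3 = 112, y1_3 = 344, x0_4 = 112, y0_4 = 176, x0_5 = 192, y0_5 = 256, x1_5 = 312, y1_5 = 408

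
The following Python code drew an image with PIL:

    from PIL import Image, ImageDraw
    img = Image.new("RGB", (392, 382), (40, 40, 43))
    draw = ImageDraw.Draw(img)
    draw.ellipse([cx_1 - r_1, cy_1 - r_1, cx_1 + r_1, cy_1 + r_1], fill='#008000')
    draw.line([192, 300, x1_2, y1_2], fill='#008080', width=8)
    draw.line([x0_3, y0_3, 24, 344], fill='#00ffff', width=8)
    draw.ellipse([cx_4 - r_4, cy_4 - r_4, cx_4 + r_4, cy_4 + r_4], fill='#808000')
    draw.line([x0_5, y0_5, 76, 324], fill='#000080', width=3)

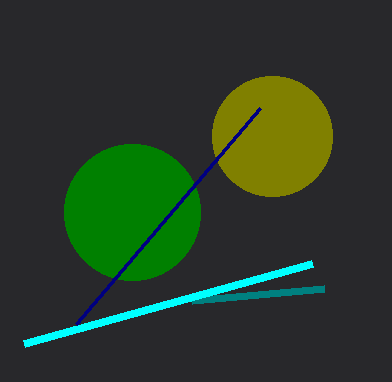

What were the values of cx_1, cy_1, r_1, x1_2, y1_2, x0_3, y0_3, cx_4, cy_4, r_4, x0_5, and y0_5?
cx_1 = 132, cy_1 = 212, r_1 = 68, x1_2 = 324, y1_2 = 288, x0_3 = 312, y0_3 = 264, cx_4 = 272, cy_4 = 136, r_4 = 60, x0_5 = 260, y0_5 = 108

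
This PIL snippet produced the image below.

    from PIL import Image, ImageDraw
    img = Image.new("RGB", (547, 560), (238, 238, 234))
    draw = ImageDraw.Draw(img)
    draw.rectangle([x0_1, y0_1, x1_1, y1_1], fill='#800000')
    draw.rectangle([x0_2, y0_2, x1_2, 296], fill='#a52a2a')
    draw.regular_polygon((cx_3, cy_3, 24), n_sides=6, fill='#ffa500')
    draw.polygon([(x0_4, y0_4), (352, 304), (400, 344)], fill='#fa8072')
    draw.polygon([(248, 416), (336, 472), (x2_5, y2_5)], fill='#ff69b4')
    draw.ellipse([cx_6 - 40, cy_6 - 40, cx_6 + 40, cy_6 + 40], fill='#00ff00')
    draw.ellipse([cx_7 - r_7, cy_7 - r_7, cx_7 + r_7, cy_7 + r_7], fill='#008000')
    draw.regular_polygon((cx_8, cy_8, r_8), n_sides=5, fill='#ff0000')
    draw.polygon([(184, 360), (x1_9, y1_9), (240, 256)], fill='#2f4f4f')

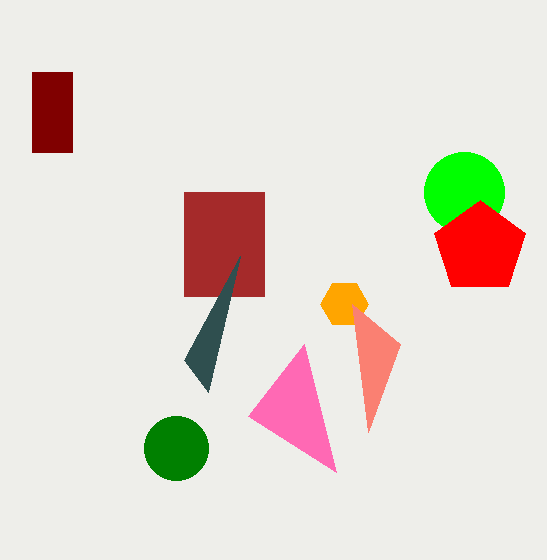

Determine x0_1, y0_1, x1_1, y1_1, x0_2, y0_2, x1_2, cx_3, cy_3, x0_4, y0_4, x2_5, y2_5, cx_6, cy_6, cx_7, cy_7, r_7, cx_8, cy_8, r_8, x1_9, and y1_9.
x0_1 = 32, y0_1 = 72, x1_1 = 72, y1_1 = 152, x0_2 = 184, y0_2 = 192, x1_2 = 264, cx_3 = 344, cy_3 = 304, x0_4 = 368, y0_4 = 432, x2_5 = 304, y2_5 = 344, cx_6 = 464, cy_6 = 192, cx_7 = 176, cy_7 = 448, r_7 = 32, cx_8 = 480, cy_8 = 248, r_8 = 48, x1_9 = 208, y1_9 = 392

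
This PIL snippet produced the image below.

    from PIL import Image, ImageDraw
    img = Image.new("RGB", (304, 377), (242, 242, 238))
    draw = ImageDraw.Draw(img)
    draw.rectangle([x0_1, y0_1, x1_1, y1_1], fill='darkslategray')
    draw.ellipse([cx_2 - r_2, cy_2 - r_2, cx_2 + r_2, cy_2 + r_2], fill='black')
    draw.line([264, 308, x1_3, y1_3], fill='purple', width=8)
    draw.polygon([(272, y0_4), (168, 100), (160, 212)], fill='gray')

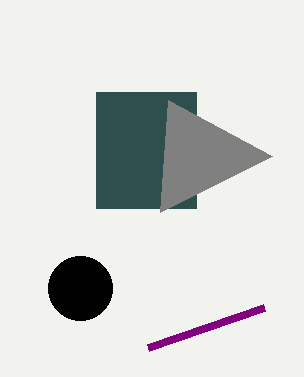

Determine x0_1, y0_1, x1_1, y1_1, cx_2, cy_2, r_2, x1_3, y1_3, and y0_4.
x0_1 = 96
y0_1 = 92
x1_1 = 196
y1_1 = 208
cx_2 = 80
cy_2 = 288
r_2 = 32
x1_3 = 148
y1_3 = 348
y0_4 = 156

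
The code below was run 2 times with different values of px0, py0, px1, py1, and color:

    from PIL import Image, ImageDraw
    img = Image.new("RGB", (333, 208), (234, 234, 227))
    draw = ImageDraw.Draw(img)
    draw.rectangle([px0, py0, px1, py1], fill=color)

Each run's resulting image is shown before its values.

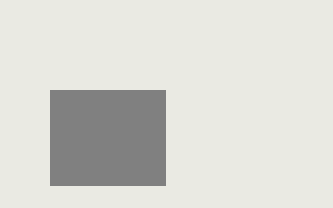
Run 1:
px0 = 50; py0 = 90; px1 = 165; py1 = 185; color = 'gray'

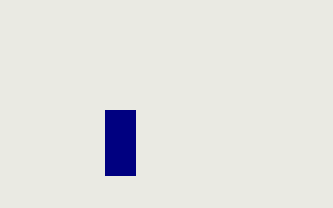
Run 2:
px0 = 105, py0 = 110, px1 = 135, py1 = 175, color = 'navy'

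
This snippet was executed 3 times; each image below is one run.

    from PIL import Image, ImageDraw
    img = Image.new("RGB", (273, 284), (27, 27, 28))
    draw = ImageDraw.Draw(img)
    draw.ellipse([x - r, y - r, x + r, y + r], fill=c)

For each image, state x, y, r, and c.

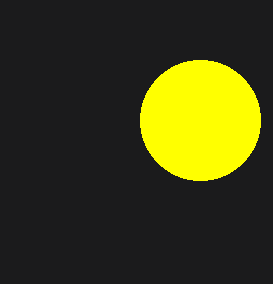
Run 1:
x = 200
y = 120
r = 60
c = 'yellow'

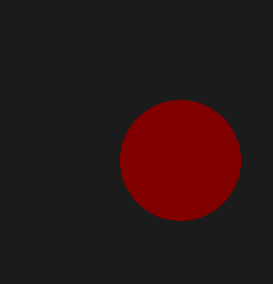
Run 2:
x = 180
y = 160
r = 60
c = 'maroon'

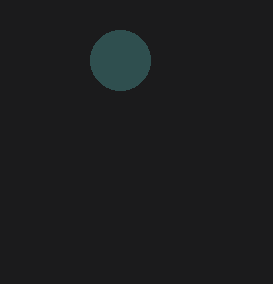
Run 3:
x = 120; y = 60; r = 30; c = 'darkslategray'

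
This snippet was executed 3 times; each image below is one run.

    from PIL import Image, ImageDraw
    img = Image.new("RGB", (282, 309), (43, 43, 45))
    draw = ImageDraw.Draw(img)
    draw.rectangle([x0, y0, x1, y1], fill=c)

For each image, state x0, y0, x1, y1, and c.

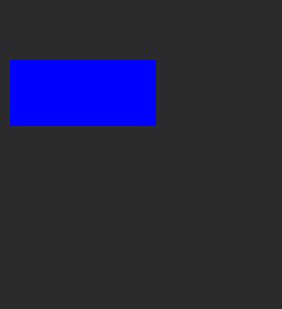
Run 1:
x0 = 10
y0 = 60
x1 = 155
y1 = 125
c = 'blue'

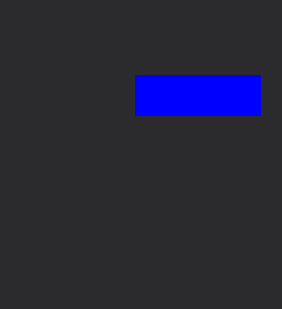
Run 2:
x0 = 135; y0 = 75; x1 = 260; y1 = 115; c = 'blue'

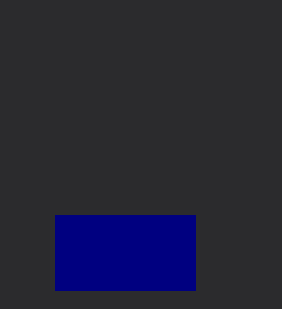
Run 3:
x0 = 55, y0 = 215, x1 = 195, y1 = 290, c = 'navy'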